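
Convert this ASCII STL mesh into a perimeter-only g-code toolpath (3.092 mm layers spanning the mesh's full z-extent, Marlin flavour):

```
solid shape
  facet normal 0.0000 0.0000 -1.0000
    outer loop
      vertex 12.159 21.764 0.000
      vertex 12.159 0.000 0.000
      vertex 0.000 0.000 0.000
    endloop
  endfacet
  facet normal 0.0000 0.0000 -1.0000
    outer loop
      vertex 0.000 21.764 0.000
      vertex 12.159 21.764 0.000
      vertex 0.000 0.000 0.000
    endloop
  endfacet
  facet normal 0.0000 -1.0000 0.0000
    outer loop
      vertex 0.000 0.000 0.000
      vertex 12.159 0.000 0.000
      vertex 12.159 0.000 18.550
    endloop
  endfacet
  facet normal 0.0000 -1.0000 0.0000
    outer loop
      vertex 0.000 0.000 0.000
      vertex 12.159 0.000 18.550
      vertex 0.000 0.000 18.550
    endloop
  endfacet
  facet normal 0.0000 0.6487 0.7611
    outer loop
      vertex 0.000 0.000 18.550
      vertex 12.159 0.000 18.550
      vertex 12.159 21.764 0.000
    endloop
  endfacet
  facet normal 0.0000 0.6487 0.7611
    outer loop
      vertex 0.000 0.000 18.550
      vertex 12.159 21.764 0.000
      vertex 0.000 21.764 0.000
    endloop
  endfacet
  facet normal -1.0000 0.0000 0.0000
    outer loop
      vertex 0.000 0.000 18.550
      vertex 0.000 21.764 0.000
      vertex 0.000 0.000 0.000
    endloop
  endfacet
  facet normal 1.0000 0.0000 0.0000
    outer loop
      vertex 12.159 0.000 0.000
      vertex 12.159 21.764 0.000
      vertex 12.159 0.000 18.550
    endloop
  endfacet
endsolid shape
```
; perimeter-only toolpath
G21 ; units = mm
G90 ; absolute positioning
G28 ; home
; layer 1
G0 Z3.092
G0 X0.000 Y0.000
G1 X12.159 Y0.000
G1 X12.159 Y18.137
G1 X0.000 Y18.137
G1 X0.000 Y0.000
; layer 2
G0 Z6.183
G0 X0.000 Y0.000
G1 X12.159 Y0.000
G1 X12.159 Y14.509
G1 X0.000 Y14.509
G1 X0.000 Y0.000
; layer 3
G0 Z9.275
G0 X0.000 Y0.000
G1 X12.159 Y0.000
G1 X12.159 Y10.882
G1 X0.000 Y10.882
G1 X0.000 Y0.000
; layer 4
G0 Z12.367
G0 X0.000 Y0.000
G1 X12.159 Y0.000
G1 X12.159 Y7.255
G1 X0.000 Y7.255
G1 X0.000 Y0.000
; layer 5
G0 Z15.458
G0 X0.000 Y0.000
G1 X12.159 Y0.000
G1 X12.159 Y3.627
G1 X0.000 Y3.627
G1 X0.000 Y0.000
M2 ; end

The solid is a wedge (ramp): 12.2 × 21.8 mm base, rising to 18.6 mm along the y=0 edge and sloping linearly to z=0 at y=21.8. Slicing at Δz = 3.092 mm — 6 equal slices spanning the solid's height, so layer i sits at z = i·h/6 — gives 5 non-empty perimeters. Each is a 4-segment closed polygon; G0 lifts to the layer z and rapids to the start vertex, then G1 traces the edges. The cross-section shrinks linearly with z (the slice at the apex is degenerate and omitted).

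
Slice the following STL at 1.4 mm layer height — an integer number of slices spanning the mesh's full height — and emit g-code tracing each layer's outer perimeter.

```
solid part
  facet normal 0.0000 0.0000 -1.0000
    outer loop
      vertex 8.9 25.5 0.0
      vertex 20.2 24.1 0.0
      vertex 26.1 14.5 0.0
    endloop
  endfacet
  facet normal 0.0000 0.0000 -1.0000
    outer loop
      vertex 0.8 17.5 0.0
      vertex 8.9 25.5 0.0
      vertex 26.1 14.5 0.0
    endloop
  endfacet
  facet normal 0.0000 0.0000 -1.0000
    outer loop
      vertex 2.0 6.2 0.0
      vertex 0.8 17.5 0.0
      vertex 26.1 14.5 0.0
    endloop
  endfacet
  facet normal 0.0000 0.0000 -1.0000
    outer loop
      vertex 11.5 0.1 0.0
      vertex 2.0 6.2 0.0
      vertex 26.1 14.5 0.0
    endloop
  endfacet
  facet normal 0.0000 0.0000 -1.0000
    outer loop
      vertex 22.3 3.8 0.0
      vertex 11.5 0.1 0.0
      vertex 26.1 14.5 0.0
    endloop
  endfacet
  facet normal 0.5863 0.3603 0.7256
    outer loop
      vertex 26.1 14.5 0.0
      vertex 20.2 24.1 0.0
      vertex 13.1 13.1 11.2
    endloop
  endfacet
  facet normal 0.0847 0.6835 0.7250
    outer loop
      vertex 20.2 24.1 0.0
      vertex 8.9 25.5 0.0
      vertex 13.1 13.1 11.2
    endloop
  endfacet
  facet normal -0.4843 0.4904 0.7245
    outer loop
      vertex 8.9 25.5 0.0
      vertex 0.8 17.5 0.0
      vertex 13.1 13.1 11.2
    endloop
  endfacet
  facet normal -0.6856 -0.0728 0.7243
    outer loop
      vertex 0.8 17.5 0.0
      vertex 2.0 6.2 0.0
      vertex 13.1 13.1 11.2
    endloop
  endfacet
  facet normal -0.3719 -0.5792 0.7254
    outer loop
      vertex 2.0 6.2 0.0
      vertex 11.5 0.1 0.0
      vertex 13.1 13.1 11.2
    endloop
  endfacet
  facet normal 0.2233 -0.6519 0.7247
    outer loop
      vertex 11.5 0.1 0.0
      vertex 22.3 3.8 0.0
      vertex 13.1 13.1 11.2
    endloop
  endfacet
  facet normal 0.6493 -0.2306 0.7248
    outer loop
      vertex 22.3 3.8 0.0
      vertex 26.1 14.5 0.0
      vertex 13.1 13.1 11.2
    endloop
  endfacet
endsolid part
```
; perimeter-only toolpath
G21 ; units = mm
G90 ; absolute positioning
G28 ; home
; layer 1
G0 Z1.4
G0 X24.5 Y14.3
G1 X19.3 Y22.7
G1 X9.4 Y23.9
G1 X2.3 Y16.9
G1 X3.4 Y7.1
G1 X11.7 Y1.7
G1 X21.1 Y5.0
G1 X24.5 Y14.3
; layer 2
G0 Z2.8
G0 X22.9 Y14.2
G1 X18.4 Y21.4
G1 X10.0 Y22.4
G1 X3.9 Y16.4
G1 X4.8 Y7.9
G1 X11.9 Y3.4
G1 X20.0 Y6.1
G1 X22.9 Y14.2
; layer 3
G0 Z4.2
G0 X21.2 Y14.0
G1 X17.5 Y20.0
G1 X10.5 Y20.9
G1 X5.4 Y15.8
G1 X6.2 Y8.8
G1 X12.1 Y5.0
G1 X18.9 Y7.3
G1 X21.2 Y14.0
; layer 4
G0 Z5.6
G0 X19.6 Y13.8
G1 X16.6 Y18.6
G1 X11.0 Y19.3
G1 X7.0 Y15.3
G1 X7.5 Y9.7
G1 X12.3 Y6.6
G1 X17.7 Y8.4
G1 X19.6 Y13.8
; layer 5
G0 Z7.0
G0 X18.0 Y13.6
G1 X15.8 Y17.2
G1 X11.5 Y17.8
G1 X8.5 Y14.8
G1 X8.9 Y10.5
G1 X12.5 Y8.2
G1 X16.6 Y9.6
G1 X18.0 Y13.6
; layer 6
G0 Z8.4
G0 X16.4 Y13.4
G1 X14.9 Y15.9
G1 X12.0 Y16.2
G1 X10.0 Y14.2
G1 X10.3 Y11.4
G1 X12.7 Y9.8
G1 X15.4 Y10.8
G1 X16.4 Y13.4
; layer 7
G0 Z9.8
G0 X14.7 Y13.3
G1 X14.0 Y14.5
G1 X12.6 Y14.7
G1 X11.6 Y13.7
G1 X11.7 Y12.2
G1 X12.9 Y11.5
G1 X14.2 Y11.9
G1 X14.7 Y13.3
M2 ; end

The solid is a regular 7-sided pyramid, base circumscribed radius ≈ 13.1 mm, apex at z ≈ 11.2 mm. Slicing at Δz = 1.4 mm — 8 equal slices spanning the solid's height, so layer i sits at z = i·h/8 — gives 7 non-empty perimeters. Each is a 7-segment closed polygon; G0 lifts to the layer z and rapids to the start vertex, then G1 traces the edges. The cross-section shrinks linearly with z (the slice at the apex is degenerate and omitted).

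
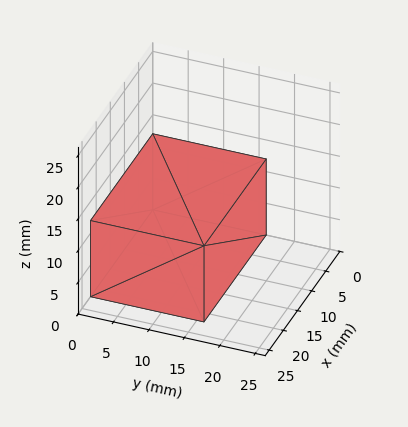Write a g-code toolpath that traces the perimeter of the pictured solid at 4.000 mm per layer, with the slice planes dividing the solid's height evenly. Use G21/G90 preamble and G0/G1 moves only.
Reading the render: the shape is a rectangular box, roughly 22 × 16 mm footprint and 12 mm tall (dimensions read to the nearest mm from the axis ticks). For the g-code, the solid's height is divided into equal slices at the stated Δz and each level perimeter traced with G1 moves after a G0 lift.

; perimeter-only toolpath
G21 ; units = mm
G90 ; absolute positioning
G28 ; home
; layer 1
G0 Z4.000
G0 X0.000 Y0.000
G1 X22.000 Y0.000
G1 X22.000 Y16.000
G1 X0.000 Y16.000
G1 X0.000 Y0.000
; layer 2
G0 Z8.000
G0 X0.000 Y0.000
G1 X22.000 Y0.000
G1 X22.000 Y16.000
G1 X0.000 Y16.000
G1 X0.000 Y0.000
; layer 3
G0 Z12.000
G0 X0.000 Y0.000
G1 X22.000 Y0.000
G1 X22.000 Y16.000
G1 X0.000 Y16.000
G1 X0.000 Y0.000
M2 ; end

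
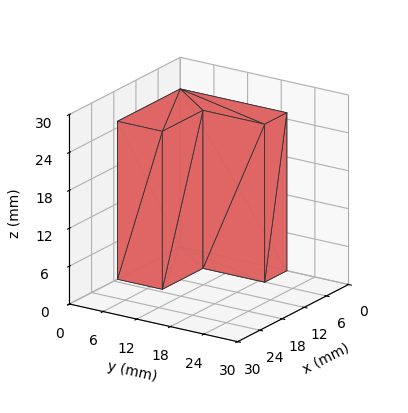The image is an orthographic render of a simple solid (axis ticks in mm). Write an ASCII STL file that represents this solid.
Reading the render: the shape is an L-shaped prism: outer 17 × 19 mm, arm thicknesses ≈ 8 mm (horizontal) and 6 mm (vertical), extruded 25 mm in z (dimensions read to the nearest mm from the axis ticks). For the STL, each face is triangulated and given an outward normal.

solid part
  facet normal 0.0000 0.0000 -1.0000
    outer loop
      vertex 17.0 8.0 0.0
      vertex 17.0 0.0 0.0
      vertex 0.0 0.0 0.0
    endloop
  endfacet
  facet normal 0.0000 0.0000 -1.0000
    outer loop
      vertex 6.0 8.0 0.0
      vertex 17.0 8.0 0.0
      vertex 0.0 0.0 0.0
    endloop
  endfacet
  facet normal 0.0000 0.0000 -1.0000
    outer loop
      vertex 6.0 19.0 0.0
      vertex 6.0 8.0 0.0
      vertex 0.0 0.0 0.0
    endloop
  endfacet
  facet normal 0.0000 0.0000 -1.0000
    outer loop
      vertex 0.0 19.0 0.0
      vertex 6.0 19.0 0.0
      vertex 0.0 0.0 0.0
    endloop
  endfacet
  facet normal 0.0000 0.0000 1.0000
    outer loop
      vertex 0.0 0.0 25.0
      vertex 17.0 0.0 25.0
      vertex 17.0 8.0 25.0
    endloop
  endfacet
  facet normal 0.0000 0.0000 1.0000
    outer loop
      vertex 0.0 0.0 25.0
      vertex 17.0 8.0 25.0
      vertex 6.0 8.0 25.0
    endloop
  endfacet
  facet normal 0.0000 0.0000 1.0000
    outer loop
      vertex 0.0 0.0 25.0
      vertex 6.0 8.0 25.0
      vertex 6.0 19.0 25.0
    endloop
  endfacet
  facet normal 0.0000 0.0000 1.0000
    outer loop
      vertex 0.0 0.0 25.0
      vertex 6.0 19.0 25.0
      vertex 0.0 19.0 25.0
    endloop
  endfacet
  facet normal 0.0000 -1.0000 0.0000
    outer loop
      vertex 0.0 0.0 0.0
      vertex 17.0 0.0 0.0
      vertex 17.0 0.0 25.0
    endloop
  endfacet
  facet normal 0.0000 -1.0000 0.0000
    outer loop
      vertex 0.0 0.0 0.0
      vertex 17.0 0.0 25.0
      vertex 0.0 0.0 25.0
    endloop
  endfacet
  facet normal 1.0000 0.0000 0.0000
    outer loop
      vertex 17.0 0.0 0.0
      vertex 17.0 8.0 0.0
      vertex 17.0 8.0 25.0
    endloop
  endfacet
  facet normal 1.0000 0.0000 0.0000
    outer loop
      vertex 17.0 0.0 0.0
      vertex 17.0 8.0 25.0
      vertex 17.0 0.0 25.0
    endloop
  endfacet
  facet normal 0.0000 1.0000 0.0000
    outer loop
      vertex 17.0 8.0 0.0
      vertex 6.0 8.0 0.0
      vertex 6.0 8.0 25.0
    endloop
  endfacet
  facet normal 0.0000 1.0000 0.0000
    outer loop
      vertex 17.0 8.0 0.0
      vertex 6.0 8.0 25.0
      vertex 17.0 8.0 25.0
    endloop
  endfacet
  facet normal 1.0000 0.0000 0.0000
    outer loop
      vertex 6.0 8.0 0.0
      vertex 6.0 19.0 0.0
      vertex 6.0 19.0 25.0
    endloop
  endfacet
  facet normal 1.0000 0.0000 0.0000
    outer loop
      vertex 6.0 8.0 0.0
      vertex 6.0 19.0 25.0
      vertex 6.0 8.0 25.0
    endloop
  endfacet
  facet normal 0.0000 1.0000 0.0000
    outer loop
      vertex 6.0 19.0 0.0
      vertex 0.0 19.0 0.0
      vertex 0.0 19.0 25.0
    endloop
  endfacet
  facet normal 0.0000 1.0000 0.0000
    outer loop
      vertex 6.0 19.0 0.0
      vertex 0.0 19.0 25.0
      vertex 6.0 19.0 25.0
    endloop
  endfacet
  facet normal -1.0000 0.0000 0.0000
    outer loop
      vertex 0.0 19.0 0.0
      vertex 0.0 0.0 0.0
      vertex 0.0 0.0 25.0
    endloop
  endfacet
  facet normal -1.0000 0.0000 0.0000
    outer loop
      vertex 0.0 19.0 0.0
      vertex 0.0 0.0 25.0
      vertex 0.0 19.0 25.0
    endloop
  endfacet
endsolid part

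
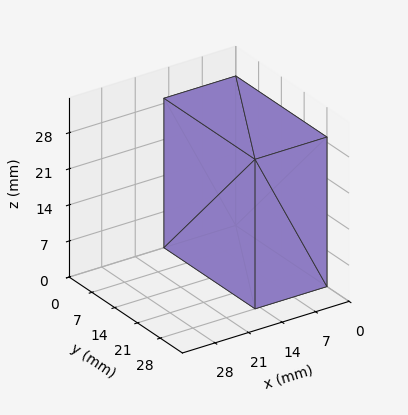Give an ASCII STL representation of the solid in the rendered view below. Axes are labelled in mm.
Reading the render: the shape is a rectangular box, roughly 15 × 28 mm footprint and 29 mm tall (dimensions read to the nearest mm from the axis ticks). For the STL, each face is triangulated and given an outward normal.

solid part
  facet normal 0.0000 0.0000 -1.0000
    outer loop
      vertex 15.000 28.000 0.000
      vertex 15.000 0.000 0.000
      vertex 0.000 0.000 0.000
    endloop
  endfacet
  facet normal 0.0000 0.0000 -1.0000
    outer loop
      vertex 0.000 28.000 0.000
      vertex 15.000 28.000 0.000
      vertex 0.000 0.000 0.000
    endloop
  endfacet
  facet normal 0.0000 0.0000 1.0000
    outer loop
      vertex 0.000 0.000 29.000
      vertex 15.000 0.000 29.000
      vertex 15.000 28.000 29.000
    endloop
  endfacet
  facet normal 0.0000 0.0000 1.0000
    outer loop
      vertex 0.000 0.000 29.000
      vertex 15.000 28.000 29.000
      vertex 0.000 28.000 29.000
    endloop
  endfacet
  facet normal 0.0000 -1.0000 0.0000
    outer loop
      vertex 0.000 0.000 0.000
      vertex 15.000 0.000 0.000
      vertex 15.000 0.000 29.000
    endloop
  endfacet
  facet normal 0.0000 -1.0000 0.0000
    outer loop
      vertex 0.000 0.000 0.000
      vertex 15.000 0.000 29.000
      vertex 0.000 0.000 29.000
    endloop
  endfacet
  facet normal 0.0000 1.0000 0.0000
    outer loop
      vertex 15.000 28.000 29.000
      vertex 15.000 28.000 0.000
      vertex 0.000 28.000 0.000
    endloop
  endfacet
  facet normal 0.0000 1.0000 0.0000
    outer loop
      vertex 0.000 28.000 29.000
      vertex 15.000 28.000 29.000
      vertex 0.000 28.000 0.000
    endloop
  endfacet
  facet normal -1.0000 0.0000 0.0000
    outer loop
      vertex 0.000 28.000 29.000
      vertex 0.000 28.000 0.000
      vertex 0.000 0.000 0.000
    endloop
  endfacet
  facet normal -1.0000 0.0000 0.0000
    outer loop
      vertex 0.000 0.000 29.000
      vertex 0.000 28.000 29.000
      vertex 0.000 0.000 0.000
    endloop
  endfacet
  facet normal 1.0000 0.0000 0.0000
    outer loop
      vertex 15.000 0.000 0.000
      vertex 15.000 28.000 0.000
      vertex 15.000 28.000 29.000
    endloop
  endfacet
  facet normal 1.0000 0.0000 0.0000
    outer loop
      vertex 15.000 0.000 0.000
      vertex 15.000 28.000 29.000
      vertex 15.000 0.000 29.000
    endloop
  endfacet
endsolid part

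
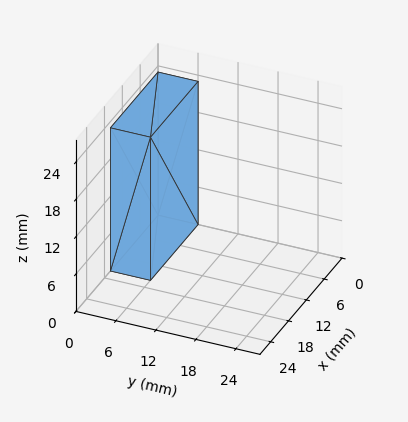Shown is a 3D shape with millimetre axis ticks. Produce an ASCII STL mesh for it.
Reading the render: the shape is a rectangular box, roughly 16 × 6 mm footprint and 23 mm tall (dimensions read to the nearest mm from the axis ticks). For the STL, each face is triangulated and given an outward normal.

solid part
  facet normal 0.0000 0.0000 -1.0000
    outer loop
      vertex 16.000 6.000 0.000
      vertex 16.000 0.000 0.000
      vertex 0.000 0.000 0.000
    endloop
  endfacet
  facet normal 0.0000 0.0000 -1.0000
    outer loop
      vertex 0.000 6.000 0.000
      vertex 16.000 6.000 0.000
      vertex 0.000 0.000 0.000
    endloop
  endfacet
  facet normal 0.0000 0.0000 1.0000
    outer loop
      vertex 0.000 0.000 23.000
      vertex 16.000 0.000 23.000
      vertex 16.000 6.000 23.000
    endloop
  endfacet
  facet normal 0.0000 0.0000 1.0000
    outer loop
      vertex 0.000 0.000 23.000
      vertex 16.000 6.000 23.000
      vertex 0.000 6.000 23.000
    endloop
  endfacet
  facet normal 0.0000 -1.0000 0.0000
    outer loop
      vertex 0.000 0.000 0.000
      vertex 16.000 0.000 0.000
      vertex 16.000 0.000 23.000
    endloop
  endfacet
  facet normal 0.0000 -1.0000 0.0000
    outer loop
      vertex 0.000 0.000 0.000
      vertex 16.000 0.000 23.000
      vertex 0.000 0.000 23.000
    endloop
  endfacet
  facet normal 0.0000 1.0000 0.0000
    outer loop
      vertex 16.000 6.000 23.000
      vertex 16.000 6.000 0.000
      vertex 0.000 6.000 0.000
    endloop
  endfacet
  facet normal 0.0000 1.0000 0.0000
    outer loop
      vertex 0.000 6.000 23.000
      vertex 16.000 6.000 23.000
      vertex 0.000 6.000 0.000
    endloop
  endfacet
  facet normal -1.0000 0.0000 0.0000
    outer loop
      vertex 0.000 6.000 23.000
      vertex 0.000 6.000 0.000
      vertex 0.000 0.000 0.000
    endloop
  endfacet
  facet normal -1.0000 0.0000 0.0000
    outer loop
      vertex 0.000 0.000 23.000
      vertex 0.000 6.000 23.000
      vertex 0.000 0.000 0.000
    endloop
  endfacet
  facet normal 1.0000 0.0000 0.0000
    outer loop
      vertex 16.000 0.000 0.000
      vertex 16.000 6.000 0.000
      vertex 16.000 6.000 23.000
    endloop
  endfacet
  facet normal 1.0000 0.0000 0.0000
    outer loop
      vertex 16.000 0.000 0.000
      vertex 16.000 6.000 23.000
      vertex 16.000 0.000 23.000
    endloop
  endfacet
endsolid part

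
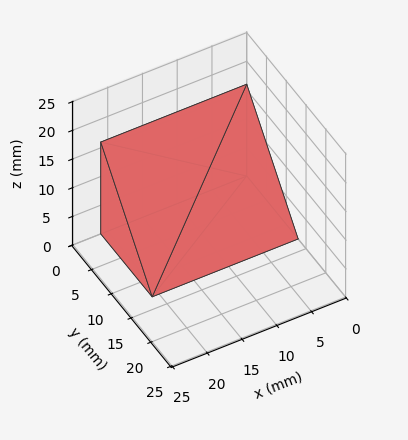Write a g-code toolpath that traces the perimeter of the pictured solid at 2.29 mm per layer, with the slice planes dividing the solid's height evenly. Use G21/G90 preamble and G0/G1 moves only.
Reading the render: the shape is a wedge (ramp): 21 × 13 mm base, rising to 16 mm along the y=0 edge and sloping linearly to z=0 at y=13 (dimensions read to the nearest mm from the axis ticks). For the g-code, the solid's height is divided into equal slices at the stated Δz and each level perimeter traced with G1 moves after a G0 lift.

; perimeter-only toolpath
G21 ; units = mm
G90 ; absolute positioning
G28 ; home
; layer 1
G0 Z2.29
G0 X0.00 Y0.00
G1 X21.00 Y0.00
G1 X21.00 Y11.14
G1 X0.00 Y11.14
G1 X0.00 Y0.00
; layer 2
G0 Z4.57
G0 X0.00 Y0.00
G1 X21.00 Y0.00
G1 X21.00 Y9.29
G1 X0.00 Y9.29
G1 X0.00 Y0.00
; layer 3
G0 Z6.86
G0 X0.00 Y0.00
G1 X21.00 Y0.00
G1 X21.00 Y7.43
G1 X0.00 Y7.43
G1 X0.00 Y0.00
; layer 4
G0 Z9.14
G0 X0.00 Y0.00
G1 X21.00 Y0.00
G1 X21.00 Y5.57
G1 X0.00 Y5.57
G1 X0.00 Y0.00
; layer 5
G0 Z11.43
G0 X0.00 Y0.00
G1 X21.00 Y0.00
G1 X21.00 Y3.71
G1 X0.00 Y3.71
G1 X0.00 Y0.00
; layer 6
G0 Z13.71
G0 X0.00 Y0.00
G1 X21.00 Y0.00
G1 X21.00 Y1.86
G1 X0.00 Y1.86
G1 X0.00 Y0.00
M2 ; end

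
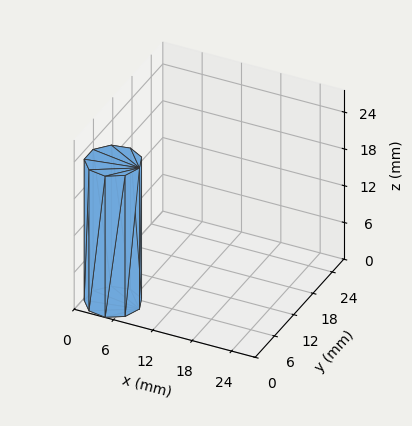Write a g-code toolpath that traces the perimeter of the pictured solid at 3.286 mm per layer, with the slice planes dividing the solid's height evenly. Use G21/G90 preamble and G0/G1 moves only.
Reading the render: the shape is a regular 9-sided prism (a cylinder approximated with 9 flat sides), circumscribed radius ≈ 4 mm, height ≈ 23 mm (dimensions read to the nearest mm from the axis ticks). For the g-code, the solid's height is divided into equal slices at the stated Δz and each level perimeter traced with G1 moves after a G0 lift.

; perimeter-only toolpath
G21 ; units = mm
G90 ; absolute positioning
G28 ; home
; layer 1
G0 Z3.286
G0 X8.000 Y4.000
G1 X7.064 Y6.571
G1 X4.695 Y7.939
G1 X2.000 Y7.464
G1 X0.241 Y5.368
G1 X0.241 Y2.632
G1 X2.000 Y0.536
G1 X4.695 Y0.061
G1 X7.064 Y1.429
G1 X8.000 Y4.000
; layer 2
G0 Z6.571
G0 X8.000 Y4.000
G1 X7.064 Y6.571
G1 X4.695 Y7.939
G1 X2.000 Y7.464
G1 X0.241 Y5.368
G1 X0.241 Y2.632
G1 X2.000 Y0.536
G1 X4.695 Y0.061
G1 X7.064 Y1.429
G1 X8.000 Y4.000
; layer 3
G0 Z9.857
G0 X8.000 Y4.000
G1 X7.064 Y6.571
G1 X4.695 Y7.939
G1 X2.000 Y7.464
G1 X0.241 Y5.368
G1 X0.241 Y2.632
G1 X2.000 Y0.536
G1 X4.695 Y0.061
G1 X7.064 Y1.429
G1 X8.000 Y4.000
; layer 4
G0 Z13.143
G0 X8.000 Y4.000
G1 X7.064 Y6.571
G1 X4.695 Y7.939
G1 X2.000 Y7.464
G1 X0.241 Y5.368
G1 X0.241 Y2.632
G1 X2.000 Y0.536
G1 X4.695 Y0.061
G1 X7.064 Y1.429
G1 X8.000 Y4.000
; layer 5
G0 Z16.429
G0 X8.000 Y4.000
G1 X7.064 Y6.571
G1 X4.695 Y7.939
G1 X2.000 Y7.464
G1 X0.241 Y5.368
G1 X0.241 Y2.632
G1 X2.000 Y0.536
G1 X4.695 Y0.061
G1 X7.064 Y1.429
G1 X8.000 Y4.000
; layer 6
G0 Z19.714
G0 X8.000 Y4.000
G1 X7.064 Y6.571
G1 X4.695 Y7.939
G1 X2.000 Y7.464
G1 X0.241 Y5.368
G1 X0.241 Y2.632
G1 X2.000 Y0.536
G1 X4.695 Y0.061
G1 X7.064 Y1.429
G1 X8.000 Y4.000
; layer 7
G0 Z23.000
G0 X8.000 Y4.000
G1 X7.064 Y6.571
G1 X4.695 Y7.939
G1 X2.000 Y7.464
G1 X0.241 Y5.368
G1 X0.241 Y2.632
G1 X2.000 Y0.536
G1 X4.695 Y0.061
G1 X7.064 Y1.429
G1 X8.000 Y4.000
M2 ; end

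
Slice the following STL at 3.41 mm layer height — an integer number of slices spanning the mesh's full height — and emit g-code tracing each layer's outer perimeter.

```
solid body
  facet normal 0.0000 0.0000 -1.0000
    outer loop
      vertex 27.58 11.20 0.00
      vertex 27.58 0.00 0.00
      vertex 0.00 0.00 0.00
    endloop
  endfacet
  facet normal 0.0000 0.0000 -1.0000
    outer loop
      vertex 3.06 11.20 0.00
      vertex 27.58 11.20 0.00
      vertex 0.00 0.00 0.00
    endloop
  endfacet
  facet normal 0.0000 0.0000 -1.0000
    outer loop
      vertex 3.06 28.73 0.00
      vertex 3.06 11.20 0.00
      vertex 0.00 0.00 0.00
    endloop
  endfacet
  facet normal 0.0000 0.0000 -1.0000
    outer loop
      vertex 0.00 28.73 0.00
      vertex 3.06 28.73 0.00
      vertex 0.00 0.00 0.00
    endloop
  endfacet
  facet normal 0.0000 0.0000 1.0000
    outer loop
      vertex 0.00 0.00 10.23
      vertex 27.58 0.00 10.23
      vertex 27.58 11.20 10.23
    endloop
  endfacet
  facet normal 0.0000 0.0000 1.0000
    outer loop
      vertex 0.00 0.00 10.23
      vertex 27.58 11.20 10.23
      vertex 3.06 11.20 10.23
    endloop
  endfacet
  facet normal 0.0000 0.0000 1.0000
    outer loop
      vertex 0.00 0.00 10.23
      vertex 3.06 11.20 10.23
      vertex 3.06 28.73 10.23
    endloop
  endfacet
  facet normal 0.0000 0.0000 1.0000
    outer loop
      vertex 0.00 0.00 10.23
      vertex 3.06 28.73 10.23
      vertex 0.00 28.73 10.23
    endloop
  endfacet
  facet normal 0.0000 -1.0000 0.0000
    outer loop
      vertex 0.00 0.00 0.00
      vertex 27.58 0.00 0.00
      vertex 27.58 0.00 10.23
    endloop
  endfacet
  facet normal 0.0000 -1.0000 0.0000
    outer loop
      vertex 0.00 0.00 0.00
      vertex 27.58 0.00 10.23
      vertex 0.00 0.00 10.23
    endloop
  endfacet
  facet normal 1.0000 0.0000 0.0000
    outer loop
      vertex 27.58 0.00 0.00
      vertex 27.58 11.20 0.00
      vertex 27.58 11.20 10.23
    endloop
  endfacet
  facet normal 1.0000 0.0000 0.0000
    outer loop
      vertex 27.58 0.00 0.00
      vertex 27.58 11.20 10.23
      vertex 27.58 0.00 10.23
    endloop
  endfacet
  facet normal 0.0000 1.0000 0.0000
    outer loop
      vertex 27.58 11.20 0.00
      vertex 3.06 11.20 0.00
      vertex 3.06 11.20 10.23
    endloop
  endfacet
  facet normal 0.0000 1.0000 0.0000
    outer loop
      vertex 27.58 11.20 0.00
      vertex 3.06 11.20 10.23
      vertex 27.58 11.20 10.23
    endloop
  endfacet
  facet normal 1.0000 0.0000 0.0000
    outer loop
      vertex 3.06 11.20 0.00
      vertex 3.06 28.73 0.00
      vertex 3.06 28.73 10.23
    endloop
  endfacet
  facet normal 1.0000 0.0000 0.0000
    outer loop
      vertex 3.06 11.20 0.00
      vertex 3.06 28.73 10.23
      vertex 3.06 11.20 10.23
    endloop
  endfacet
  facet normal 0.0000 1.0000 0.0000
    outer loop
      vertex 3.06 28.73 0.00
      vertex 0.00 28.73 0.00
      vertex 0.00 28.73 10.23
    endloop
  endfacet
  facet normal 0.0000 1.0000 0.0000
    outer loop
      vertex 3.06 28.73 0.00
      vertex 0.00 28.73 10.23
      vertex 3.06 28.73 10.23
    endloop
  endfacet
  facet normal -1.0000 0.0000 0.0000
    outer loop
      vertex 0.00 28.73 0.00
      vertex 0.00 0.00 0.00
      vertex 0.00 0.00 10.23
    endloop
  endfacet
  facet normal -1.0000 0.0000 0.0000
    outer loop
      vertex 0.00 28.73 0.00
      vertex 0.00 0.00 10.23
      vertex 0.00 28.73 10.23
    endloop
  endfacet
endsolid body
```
; perimeter-only toolpath
G21 ; units = mm
G90 ; absolute positioning
G28 ; home
; layer 1
G0 Z3.41
G0 X0.00 Y0.00
G1 X27.58 Y0.00
G1 X27.58 Y11.20
G1 X3.06 Y11.20
G1 X3.06 Y28.73
G1 X0.00 Y28.73
G1 X0.00 Y0.00
; layer 2
G0 Z6.82
G0 X0.00 Y0.00
G1 X27.58 Y0.00
G1 X27.58 Y11.20
G1 X3.06 Y11.20
G1 X3.06 Y28.73
G1 X0.00 Y28.73
G1 X0.00 Y0.00
; layer 3
G0 Z10.23
G0 X0.00 Y0.00
G1 X27.58 Y0.00
G1 X27.58 Y11.20
G1 X3.06 Y11.20
G1 X3.06 Y28.73
G1 X0.00 Y28.73
G1 X0.00 Y0.00
M2 ; end

The solid is an L-shaped prism: outer 27.6 × 28.7 mm, arm thicknesses ≈ 11.2 mm (horizontal) and 3.06 mm (vertical), extruded 10.2 mm in z. Slicing at Δz = 3.41 mm — 3 equal slices spanning the solid's height, so layer i sits at z = i·h/3 — gives 3 non-empty perimeters. Each is a 6-segment closed polygon; G0 lifts to the layer z and rapids to the start vertex, then G1 traces the edges.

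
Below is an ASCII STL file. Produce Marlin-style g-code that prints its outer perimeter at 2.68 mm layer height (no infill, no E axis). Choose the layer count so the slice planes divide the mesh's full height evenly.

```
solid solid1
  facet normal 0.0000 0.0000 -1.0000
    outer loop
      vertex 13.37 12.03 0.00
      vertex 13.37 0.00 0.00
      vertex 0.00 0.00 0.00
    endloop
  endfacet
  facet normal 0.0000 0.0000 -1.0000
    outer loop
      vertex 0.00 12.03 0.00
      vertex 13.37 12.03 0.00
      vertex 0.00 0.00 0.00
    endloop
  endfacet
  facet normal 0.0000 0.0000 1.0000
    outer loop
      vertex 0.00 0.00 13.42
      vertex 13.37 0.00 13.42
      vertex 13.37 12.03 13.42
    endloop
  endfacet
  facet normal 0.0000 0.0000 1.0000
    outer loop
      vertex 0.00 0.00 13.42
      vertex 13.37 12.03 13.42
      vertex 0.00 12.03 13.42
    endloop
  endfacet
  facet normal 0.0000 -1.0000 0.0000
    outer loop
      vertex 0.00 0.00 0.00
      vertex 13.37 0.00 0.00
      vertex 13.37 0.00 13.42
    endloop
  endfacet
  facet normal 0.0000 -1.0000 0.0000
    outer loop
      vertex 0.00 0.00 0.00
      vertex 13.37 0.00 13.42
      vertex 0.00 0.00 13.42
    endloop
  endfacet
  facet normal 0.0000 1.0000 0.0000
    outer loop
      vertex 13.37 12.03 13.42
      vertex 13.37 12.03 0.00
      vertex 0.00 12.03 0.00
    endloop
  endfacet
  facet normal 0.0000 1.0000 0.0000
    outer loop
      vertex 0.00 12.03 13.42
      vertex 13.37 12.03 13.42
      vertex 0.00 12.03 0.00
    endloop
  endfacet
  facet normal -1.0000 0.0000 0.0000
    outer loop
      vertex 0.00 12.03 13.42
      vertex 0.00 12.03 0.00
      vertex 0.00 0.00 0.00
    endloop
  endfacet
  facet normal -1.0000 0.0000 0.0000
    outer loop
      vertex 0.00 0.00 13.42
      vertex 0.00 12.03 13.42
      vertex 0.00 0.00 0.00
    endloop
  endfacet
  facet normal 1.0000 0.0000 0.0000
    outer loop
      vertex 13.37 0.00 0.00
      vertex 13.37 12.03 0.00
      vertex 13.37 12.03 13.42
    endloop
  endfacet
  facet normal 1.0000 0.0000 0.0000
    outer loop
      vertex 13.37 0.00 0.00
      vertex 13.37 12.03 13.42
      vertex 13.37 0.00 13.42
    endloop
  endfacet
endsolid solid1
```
; perimeter-only toolpath
G21 ; units = mm
G90 ; absolute positioning
G28 ; home
; layer 1
G0 Z2.68
G0 X0.00 Y0.00
G1 X13.37 Y0.00
G1 X13.37 Y12.03
G1 X0.00 Y12.03
G1 X0.00 Y0.00
; layer 2
G0 Z5.37
G0 X0.00 Y0.00
G1 X13.37 Y0.00
G1 X13.37 Y12.03
G1 X0.00 Y12.03
G1 X0.00 Y0.00
; layer 3
G0 Z8.05
G0 X0.00 Y0.00
G1 X13.37 Y0.00
G1 X13.37 Y12.03
G1 X0.00 Y12.03
G1 X0.00 Y0.00
; layer 4
G0 Z10.74
G0 X0.00 Y0.00
G1 X13.37 Y0.00
G1 X13.37 Y12.03
G1 X0.00 Y12.03
G1 X0.00 Y0.00
; layer 5
G0 Z13.42
G0 X0.00 Y0.00
G1 X13.37 Y0.00
G1 X13.37 Y12.03
G1 X0.00 Y12.03
G1 X0.00 Y0.00
M2 ; end

The solid is a rectangular box, roughly 13.4 × 12 mm footprint and 13.4 mm tall. Slicing at Δz = 2.68 mm — 5 equal slices spanning the solid's height, so layer i sits at z = i·h/5 — gives 5 non-empty perimeters. Each is a 4-segment closed polygon; G0 lifts to the layer z and rapids to the start vertex, then G1 traces the edges.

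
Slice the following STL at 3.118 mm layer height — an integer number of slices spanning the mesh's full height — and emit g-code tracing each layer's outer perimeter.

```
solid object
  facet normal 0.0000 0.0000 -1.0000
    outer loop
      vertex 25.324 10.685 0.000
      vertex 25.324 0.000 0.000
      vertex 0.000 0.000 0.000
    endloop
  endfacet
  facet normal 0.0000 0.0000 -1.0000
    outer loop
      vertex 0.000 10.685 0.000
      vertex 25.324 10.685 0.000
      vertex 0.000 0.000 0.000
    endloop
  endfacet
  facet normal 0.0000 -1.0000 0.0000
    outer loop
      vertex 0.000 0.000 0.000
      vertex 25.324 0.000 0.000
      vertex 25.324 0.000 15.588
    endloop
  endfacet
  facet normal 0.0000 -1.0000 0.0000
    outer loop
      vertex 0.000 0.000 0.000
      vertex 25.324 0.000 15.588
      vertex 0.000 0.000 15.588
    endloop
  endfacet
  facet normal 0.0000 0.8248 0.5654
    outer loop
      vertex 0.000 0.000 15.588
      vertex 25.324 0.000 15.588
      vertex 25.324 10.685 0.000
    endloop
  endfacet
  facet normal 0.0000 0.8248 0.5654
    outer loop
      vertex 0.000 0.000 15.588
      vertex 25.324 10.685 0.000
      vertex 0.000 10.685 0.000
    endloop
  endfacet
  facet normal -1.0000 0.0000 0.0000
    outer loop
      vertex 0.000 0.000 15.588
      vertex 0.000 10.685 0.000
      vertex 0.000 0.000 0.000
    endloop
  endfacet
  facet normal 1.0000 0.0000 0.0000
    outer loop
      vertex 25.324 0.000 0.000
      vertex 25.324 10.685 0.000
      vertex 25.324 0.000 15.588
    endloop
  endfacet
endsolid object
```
; perimeter-only toolpath
G21 ; units = mm
G90 ; absolute positioning
G28 ; home
; layer 1
G0 Z3.118
G0 X0.000 Y0.000
G1 X25.324 Y0.000
G1 X25.324 Y8.548
G1 X0.000 Y8.548
G1 X0.000 Y0.000
; layer 2
G0 Z6.235
G0 X0.000 Y0.000
G1 X25.324 Y0.000
G1 X25.324 Y6.411
G1 X0.000 Y6.411
G1 X0.000 Y0.000
; layer 3
G0 Z9.353
G0 X0.000 Y0.000
G1 X25.324 Y0.000
G1 X25.324 Y4.274
G1 X0.000 Y4.274
G1 X0.000 Y0.000
; layer 4
G0 Z12.470
G0 X0.000 Y0.000
G1 X25.324 Y0.000
G1 X25.324 Y2.137
G1 X0.000 Y2.137
G1 X0.000 Y0.000
M2 ; end

The solid is a wedge (ramp): 25.3 × 10.7 mm base, rising to 15.6 mm along the y=0 edge and sloping linearly to z=0 at y=10.7. Slicing at Δz = 3.118 mm — 5 equal slices spanning the solid's height, so layer i sits at z = i·h/5 — gives 4 non-empty perimeters. Each is a 4-segment closed polygon; G0 lifts to the layer z and rapids to the start vertex, then G1 traces the edges. The cross-section shrinks linearly with z (the slice at the apex is degenerate and omitted).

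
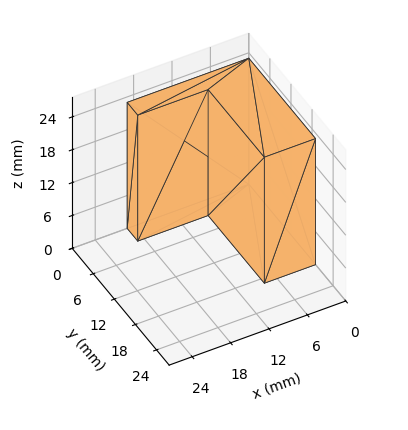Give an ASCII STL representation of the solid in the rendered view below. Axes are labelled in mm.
Reading the render: the shape is an L-shaped prism: outer 19 × 19 mm, arm thicknesses ≈ 3 mm (horizontal) and 8 mm (vertical), extruded 23 mm in z (dimensions read to the nearest mm from the axis ticks). For the STL, each face is triangulated and given an outward normal.

solid part
  facet normal 0.0000 0.0000 -1.0000
    outer loop
      vertex 19.000 3.000 0.000
      vertex 19.000 0.000 0.000
      vertex 0.000 0.000 0.000
    endloop
  endfacet
  facet normal 0.0000 0.0000 -1.0000
    outer loop
      vertex 8.000 3.000 0.000
      vertex 19.000 3.000 0.000
      vertex 0.000 0.000 0.000
    endloop
  endfacet
  facet normal 0.0000 0.0000 -1.0000
    outer loop
      vertex 8.000 19.000 0.000
      vertex 8.000 3.000 0.000
      vertex 0.000 0.000 0.000
    endloop
  endfacet
  facet normal 0.0000 0.0000 -1.0000
    outer loop
      vertex 0.000 19.000 0.000
      vertex 8.000 19.000 0.000
      vertex 0.000 0.000 0.000
    endloop
  endfacet
  facet normal 0.0000 0.0000 1.0000
    outer loop
      vertex 0.000 0.000 23.000
      vertex 19.000 0.000 23.000
      vertex 19.000 3.000 23.000
    endloop
  endfacet
  facet normal 0.0000 0.0000 1.0000
    outer loop
      vertex 0.000 0.000 23.000
      vertex 19.000 3.000 23.000
      vertex 8.000 3.000 23.000
    endloop
  endfacet
  facet normal 0.0000 0.0000 1.0000
    outer loop
      vertex 0.000 0.000 23.000
      vertex 8.000 3.000 23.000
      vertex 8.000 19.000 23.000
    endloop
  endfacet
  facet normal 0.0000 0.0000 1.0000
    outer loop
      vertex 0.000 0.000 23.000
      vertex 8.000 19.000 23.000
      vertex 0.000 19.000 23.000
    endloop
  endfacet
  facet normal 0.0000 -1.0000 0.0000
    outer loop
      vertex 0.000 0.000 0.000
      vertex 19.000 0.000 0.000
      vertex 19.000 0.000 23.000
    endloop
  endfacet
  facet normal 0.0000 -1.0000 0.0000
    outer loop
      vertex 0.000 0.000 0.000
      vertex 19.000 0.000 23.000
      vertex 0.000 0.000 23.000
    endloop
  endfacet
  facet normal 1.0000 0.0000 0.0000
    outer loop
      vertex 19.000 0.000 0.000
      vertex 19.000 3.000 0.000
      vertex 19.000 3.000 23.000
    endloop
  endfacet
  facet normal 1.0000 0.0000 0.0000
    outer loop
      vertex 19.000 0.000 0.000
      vertex 19.000 3.000 23.000
      vertex 19.000 0.000 23.000
    endloop
  endfacet
  facet normal 0.0000 1.0000 0.0000
    outer loop
      vertex 19.000 3.000 0.000
      vertex 8.000 3.000 0.000
      vertex 8.000 3.000 23.000
    endloop
  endfacet
  facet normal 0.0000 1.0000 0.0000
    outer loop
      vertex 19.000 3.000 0.000
      vertex 8.000 3.000 23.000
      vertex 19.000 3.000 23.000
    endloop
  endfacet
  facet normal 1.0000 0.0000 0.0000
    outer loop
      vertex 8.000 3.000 0.000
      vertex 8.000 19.000 0.000
      vertex 8.000 19.000 23.000
    endloop
  endfacet
  facet normal 1.0000 0.0000 0.0000
    outer loop
      vertex 8.000 3.000 0.000
      vertex 8.000 19.000 23.000
      vertex 8.000 3.000 23.000
    endloop
  endfacet
  facet normal 0.0000 1.0000 0.0000
    outer loop
      vertex 8.000 19.000 0.000
      vertex 0.000 19.000 0.000
      vertex 0.000 19.000 23.000
    endloop
  endfacet
  facet normal 0.0000 1.0000 0.0000
    outer loop
      vertex 8.000 19.000 0.000
      vertex 0.000 19.000 23.000
      vertex 8.000 19.000 23.000
    endloop
  endfacet
  facet normal -1.0000 0.0000 0.0000
    outer loop
      vertex 0.000 19.000 0.000
      vertex 0.000 0.000 0.000
      vertex 0.000 0.000 23.000
    endloop
  endfacet
  facet normal -1.0000 0.0000 0.0000
    outer loop
      vertex 0.000 19.000 0.000
      vertex 0.000 0.000 23.000
      vertex 0.000 19.000 23.000
    endloop
  endfacet
endsolid part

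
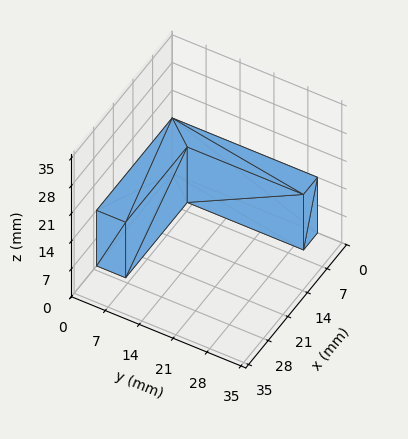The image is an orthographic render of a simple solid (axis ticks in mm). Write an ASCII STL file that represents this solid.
Reading the render: the shape is an L-shaped prism: outer 27 × 30 mm, arm thicknesses ≈ 6 mm (horizontal) and 5 mm (vertical), extruded 14 mm in z (dimensions read to the nearest mm from the axis ticks). For the STL, each face is triangulated and given an outward normal.

solid part
  facet normal 0.0000 0.0000 -1.0000
    outer loop
      vertex 27.0 6.0 0.0
      vertex 27.0 0.0 0.0
      vertex 0.0 0.0 0.0
    endloop
  endfacet
  facet normal 0.0000 0.0000 -1.0000
    outer loop
      vertex 5.0 6.0 0.0
      vertex 27.0 6.0 0.0
      vertex 0.0 0.0 0.0
    endloop
  endfacet
  facet normal 0.0000 0.0000 -1.0000
    outer loop
      vertex 5.0 30.0 0.0
      vertex 5.0 6.0 0.0
      vertex 0.0 0.0 0.0
    endloop
  endfacet
  facet normal 0.0000 0.0000 -1.0000
    outer loop
      vertex 0.0 30.0 0.0
      vertex 5.0 30.0 0.0
      vertex 0.0 0.0 0.0
    endloop
  endfacet
  facet normal 0.0000 0.0000 1.0000
    outer loop
      vertex 0.0 0.0 14.0
      vertex 27.0 0.0 14.0
      vertex 27.0 6.0 14.0
    endloop
  endfacet
  facet normal 0.0000 0.0000 1.0000
    outer loop
      vertex 0.0 0.0 14.0
      vertex 27.0 6.0 14.0
      vertex 5.0 6.0 14.0
    endloop
  endfacet
  facet normal 0.0000 0.0000 1.0000
    outer loop
      vertex 0.0 0.0 14.0
      vertex 5.0 6.0 14.0
      vertex 5.0 30.0 14.0
    endloop
  endfacet
  facet normal 0.0000 0.0000 1.0000
    outer loop
      vertex 0.0 0.0 14.0
      vertex 5.0 30.0 14.0
      vertex 0.0 30.0 14.0
    endloop
  endfacet
  facet normal 0.0000 -1.0000 0.0000
    outer loop
      vertex 0.0 0.0 0.0
      vertex 27.0 0.0 0.0
      vertex 27.0 0.0 14.0
    endloop
  endfacet
  facet normal 0.0000 -1.0000 0.0000
    outer loop
      vertex 0.0 0.0 0.0
      vertex 27.0 0.0 14.0
      vertex 0.0 0.0 14.0
    endloop
  endfacet
  facet normal 1.0000 0.0000 0.0000
    outer loop
      vertex 27.0 0.0 0.0
      vertex 27.0 6.0 0.0
      vertex 27.0 6.0 14.0
    endloop
  endfacet
  facet normal 1.0000 0.0000 0.0000
    outer loop
      vertex 27.0 0.0 0.0
      vertex 27.0 6.0 14.0
      vertex 27.0 0.0 14.0
    endloop
  endfacet
  facet normal 0.0000 1.0000 0.0000
    outer loop
      vertex 27.0 6.0 0.0
      vertex 5.0 6.0 0.0
      vertex 5.0 6.0 14.0
    endloop
  endfacet
  facet normal 0.0000 1.0000 0.0000
    outer loop
      vertex 27.0 6.0 0.0
      vertex 5.0 6.0 14.0
      vertex 27.0 6.0 14.0
    endloop
  endfacet
  facet normal 1.0000 0.0000 0.0000
    outer loop
      vertex 5.0 6.0 0.0
      vertex 5.0 30.0 0.0
      vertex 5.0 30.0 14.0
    endloop
  endfacet
  facet normal 1.0000 0.0000 0.0000
    outer loop
      vertex 5.0 6.0 0.0
      vertex 5.0 30.0 14.0
      vertex 5.0 6.0 14.0
    endloop
  endfacet
  facet normal 0.0000 1.0000 0.0000
    outer loop
      vertex 5.0 30.0 0.0
      vertex 0.0 30.0 0.0
      vertex 0.0 30.0 14.0
    endloop
  endfacet
  facet normal 0.0000 1.0000 0.0000
    outer loop
      vertex 5.0 30.0 0.0
      vertex 0.0 30.0 14.0
      vertex 5.0 30.0 14.0
    endloop
  endfacet
  facet normal -1.0000 0.0000 0.0000
    outer loop
      vertex 0.0 30.0 0.0
      vertex 0.0 0.0 0.0
      vertex 0.0 0.0 14.0
    endloop
  endfacet
  facet normal -1.0000 0.0000 0.0000
    outer loop
      vertex 0.0 30.0 0.0
      vertex 0.0 0.0 14.0
      vertex 0.0 30.0 14.0
    endloop
  endfacet
endsolid part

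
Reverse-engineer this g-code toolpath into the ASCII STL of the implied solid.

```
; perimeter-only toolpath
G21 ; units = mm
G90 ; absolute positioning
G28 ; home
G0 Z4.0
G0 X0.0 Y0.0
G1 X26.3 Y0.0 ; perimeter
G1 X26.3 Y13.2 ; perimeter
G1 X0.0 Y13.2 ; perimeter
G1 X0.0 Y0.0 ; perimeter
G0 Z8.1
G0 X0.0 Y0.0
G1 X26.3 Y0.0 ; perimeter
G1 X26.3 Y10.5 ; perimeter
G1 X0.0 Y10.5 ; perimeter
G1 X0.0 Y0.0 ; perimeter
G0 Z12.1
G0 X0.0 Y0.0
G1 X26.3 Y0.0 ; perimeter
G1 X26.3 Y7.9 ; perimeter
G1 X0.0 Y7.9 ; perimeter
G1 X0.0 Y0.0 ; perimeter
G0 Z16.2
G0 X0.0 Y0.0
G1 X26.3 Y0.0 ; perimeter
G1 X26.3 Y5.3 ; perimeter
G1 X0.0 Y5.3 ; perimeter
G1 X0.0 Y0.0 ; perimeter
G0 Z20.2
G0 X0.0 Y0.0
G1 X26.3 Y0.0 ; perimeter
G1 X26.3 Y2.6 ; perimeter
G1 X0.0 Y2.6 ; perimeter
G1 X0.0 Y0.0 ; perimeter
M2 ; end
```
solid part
  facet normal 0.0000 0.0000 -1.0000
    outer loop
      vertex 26.3 15.8 0.0
      vertex 26.3 0.0 0.0
      vertex 0.0 0.0 0.0
    endloop
  endfacet
  facet normal 0.0000 0.0000 -1.0000
    outer loop
      vertex 0.0 15.8 0.0
      vertex 26.3 15.8 0.0
      vertex 0.0 0.0 0.0
    endloop
  endfacet
  facet normal 0.0000 -1.0000 0.0000
    outer loop
      vertex 0.0 0.0 0.0
      vertex 26.3 0.0 0.0
      vertex 26.3 0.0 24.3
    endloop
  endfacet
  facet normal 0.0000 -1.0000 0.0000
    outer loop
      vertex 0.0 0.0 0.0
      vertex 26.3 0.0 24.3
      vertex 0.0 0.0 24.3
    endloop
  endfacet
  facet normal 0.0000 0.8384 0.5451
    outer loop
      vertex 0.0 0.0 24.3
      vertex 26.3 0.0 24.3
      vertex 26.3 15.8 0.0
    endloop
  endfacet
  facet normal 0.0000 0.8384 0.5451
    outer loop
      vertex 0.0 0.0 24.3
      vertex 26.3 15.8 0.0
      vertex 0.0 15.8 0.0
    endloop
  endfacet
  facet normal -1.0000 0.0000 0.0000
    outer loop
      vertex 0.0 0.0 24.3
      vertex 0.0 15.8 0.0
      vertex 0.0 0.0 0.0
    endloop
  endfacet
  facet normal 1.0000 0.0000 0.0000
    outer loop
      vertex 26.3 0.0 0.0
      vertex 26.3 15.8 0.0
      vertex 26.3 0.0 24.3
    endloop
  endfacet
endsolid part

The G0 Z moves step by Δz≈4.0 mm. The G1 loops shrink linearly with z, so the solid tapers from its base footprint up to z≈24.3. Closing with a flat bottom cap and the tapered top and triangulating gives 8 facets — a wedge (ramp): 26.3 × 15.8 mm base, rising to 24.3 mm along the y=0 edge and sloping linearly to z=0 at y=15.8.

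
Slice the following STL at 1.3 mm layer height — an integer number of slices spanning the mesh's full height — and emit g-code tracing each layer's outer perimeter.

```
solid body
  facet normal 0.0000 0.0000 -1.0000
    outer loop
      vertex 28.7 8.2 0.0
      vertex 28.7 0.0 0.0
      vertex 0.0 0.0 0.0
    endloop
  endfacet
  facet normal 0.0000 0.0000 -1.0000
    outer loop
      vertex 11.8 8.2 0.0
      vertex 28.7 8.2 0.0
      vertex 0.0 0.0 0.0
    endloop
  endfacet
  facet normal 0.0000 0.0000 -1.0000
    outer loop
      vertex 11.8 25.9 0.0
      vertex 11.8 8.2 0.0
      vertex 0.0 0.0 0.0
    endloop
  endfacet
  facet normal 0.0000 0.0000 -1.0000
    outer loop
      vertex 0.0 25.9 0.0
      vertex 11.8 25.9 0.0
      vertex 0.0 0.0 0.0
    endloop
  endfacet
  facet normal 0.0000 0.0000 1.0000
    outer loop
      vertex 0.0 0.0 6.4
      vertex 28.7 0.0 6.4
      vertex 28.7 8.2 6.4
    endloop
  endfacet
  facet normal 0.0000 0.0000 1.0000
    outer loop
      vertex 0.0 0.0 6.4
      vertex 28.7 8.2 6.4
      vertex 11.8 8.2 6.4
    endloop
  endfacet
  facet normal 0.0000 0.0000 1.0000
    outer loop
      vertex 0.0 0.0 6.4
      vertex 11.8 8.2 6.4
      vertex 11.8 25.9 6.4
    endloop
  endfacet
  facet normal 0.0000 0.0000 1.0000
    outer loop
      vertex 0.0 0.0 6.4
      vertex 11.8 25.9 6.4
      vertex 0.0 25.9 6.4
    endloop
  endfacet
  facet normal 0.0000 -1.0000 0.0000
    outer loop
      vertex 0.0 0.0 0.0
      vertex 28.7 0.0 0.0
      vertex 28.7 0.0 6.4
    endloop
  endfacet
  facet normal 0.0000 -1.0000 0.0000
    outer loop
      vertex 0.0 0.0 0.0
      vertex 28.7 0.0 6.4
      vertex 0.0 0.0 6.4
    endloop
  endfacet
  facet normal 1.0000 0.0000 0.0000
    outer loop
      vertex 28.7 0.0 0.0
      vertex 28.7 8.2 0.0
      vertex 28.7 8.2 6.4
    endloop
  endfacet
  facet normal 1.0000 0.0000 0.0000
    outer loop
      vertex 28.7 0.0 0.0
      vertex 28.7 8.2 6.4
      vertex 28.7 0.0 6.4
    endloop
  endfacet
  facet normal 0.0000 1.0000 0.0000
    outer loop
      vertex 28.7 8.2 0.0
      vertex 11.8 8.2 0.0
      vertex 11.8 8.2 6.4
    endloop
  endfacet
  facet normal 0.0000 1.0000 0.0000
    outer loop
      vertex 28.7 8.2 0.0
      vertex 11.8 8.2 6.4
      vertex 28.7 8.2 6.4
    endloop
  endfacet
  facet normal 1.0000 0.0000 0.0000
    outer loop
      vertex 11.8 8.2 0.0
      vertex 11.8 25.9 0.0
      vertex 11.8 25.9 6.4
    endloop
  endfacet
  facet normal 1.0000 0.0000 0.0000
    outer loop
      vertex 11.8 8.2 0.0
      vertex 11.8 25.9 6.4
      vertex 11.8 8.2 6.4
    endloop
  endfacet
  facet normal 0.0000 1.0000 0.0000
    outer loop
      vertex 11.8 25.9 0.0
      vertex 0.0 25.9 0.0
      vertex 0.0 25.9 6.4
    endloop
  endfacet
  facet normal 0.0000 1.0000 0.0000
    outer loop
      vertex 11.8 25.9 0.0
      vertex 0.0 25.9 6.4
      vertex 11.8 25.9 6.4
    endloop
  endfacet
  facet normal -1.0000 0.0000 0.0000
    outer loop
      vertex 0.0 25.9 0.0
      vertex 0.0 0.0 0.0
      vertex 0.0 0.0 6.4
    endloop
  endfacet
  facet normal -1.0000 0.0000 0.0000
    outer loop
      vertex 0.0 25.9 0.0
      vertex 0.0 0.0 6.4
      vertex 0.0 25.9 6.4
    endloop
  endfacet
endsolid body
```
; perimeter-only toolpath
G21 ; units = mm
G90 ; absolute positioning
G28 ; home
; layer 1
G0 Z1.3
G0 X0.0 Y0.0
G1 X28.7 Y0.0
G1 X28.7 Y8.2
G1 X11.8 Y8.2
G1 X11.8 Y25.9
G1 X0.0 Y25.9
G1 X0.0 Y0.0
; layer 2
G0 Z2.6
G0 X0.0 Y0.0
G1 X28.7 Y0.0
G1 X28.7 Y8.2
G1 X11.8 Y8.2
G1 X11.8 Y25.9
G1 X0.0 Y25.9
G1 X0.0 Y0.0
; layer 3
G0 Z3.8
G0 X0.0 Y0.0
G1 X28.7 Y0.0
G1 X28.7 Y8.2
G1 X11.8 Y8.2
G1 X11.8 Y25.9
G1 X0.0 Y25.9
G1 X0.0 Y0.0
; layer 4
G0 Z5.1
G0 X0.0 Y0.0
G1 X28.7 Y0.0
G1 X28.7 Y8.2
G1 X11.8 Y8.2
G1 X11.8 Y25.9
G1 X0.0 Y25.9
G1 X0.0 Y0.0
; layer 5
G0 Z6.4
G0 X0.0 Y0.0
G1 X28.7 Y0.0
G1 X28.7 Y8.2
G1 X11.8 Y8.2
G1 X11.8 Y25.9
G1 X0.0 Y25.9
G1 X0.0 Y0.0
M2 ; end

The solid is an L-shaped prism: outer 28.7 × 25.9 mm, arm thicknesses ≈ 8.2 mm (horizontal) and 11.8 mm (vertical), extruded 6.4 mm in z. Slicing at Δz = 1.3 mm — 5 equal slices spanning the solid's height, so layer i sits at z = i·h/5 — gives 5 non-empty perimeters. Each is a 6-segment closed polygon; G0 lifts to the layer z and rapids to the start vertex, then G1 traces the edges.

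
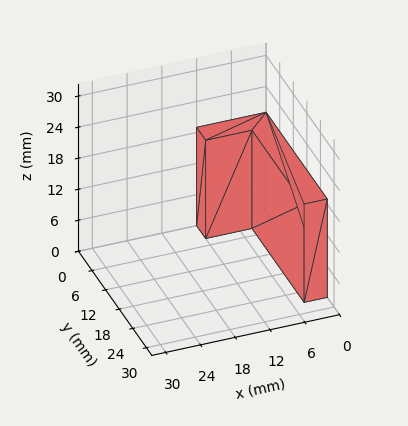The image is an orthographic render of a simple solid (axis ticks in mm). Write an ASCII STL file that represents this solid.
Reading the render: the shape is an L-shaped prism: outer 12 × 27 mm, arm thicknesses ≈ 4 mm (horizontal) and 4 mm (vertical), extruded 19 mm in z (dimensions read to the nearest mm from the axis ticks). For the STL, each face is triangulated and given an outward normal.

solid part
  facet normal 0.0000 0.0000 -1.0000
    outer loop
      vertex 12.0 4.0 0.0
      vertex 12.0 0.0 0.0
      vertex 0.0 0.0 0.0
    endloop
  endfacet
  facet normal 0.0000 0.0000 -1.0000
    outer loop
      vertex 4.0 4.0 0.0
      vertex 12.0 4.0 0.0
      vertex 0.0 0.0 0.0
    endloop
  endfacet
  facet normal 0.0000 0.0000 -1.0000
    outer loop
      vertex 4.0 27.0 0.0
      vertex 4.0 4.0 0.0
      vertex 0.0 0.0 0.0
    endloop
  endfacet
  facet normal 0.0000 0.0000 -1.0000
    outer loop
      vertex 0.0 27.0 0.0
      vertex 4.0 27.0 0.0
      vertex 0.0 0.0 0.0
    endloop
  endfacet
  facet normal 0.0000 0.0000 1.0000
    outer loop
      vertex 0.0 0.0 19.0
      vertex 12.0 0.0 19.0
      vertex 12.0 4.0 19.0
    endloop
  endfacet
  facet normal 0.0000 0.0000 1.0000
    outer loop
      vertex 0.0 0.0 19.0
      vertex 12.0 4.0 19.0
      vertex 4.0 4.0 19.0
    endloop
  endfacet
  facet normal 0.0000 0.0000 1.0000
    outer loop
      vertex 0.0 0.0 19.0
      vertex 4.0 4.0 19.0
      vertex 4.0 27.0 19.0
    endloop
  endfacet
  facet normal 0.0000 0.0000 1.0000
    outer loop
      vertex 0.0 0.0 19.0
      vertex 4.0 27.0 19.0
      vertex 0.0 27.0 19.0
    endloop
  endfacet
  facet normal 0.0000 -1.0000 0.0000
    outer loop
      vertex 0.0 0.0 0.0
      vertex 12.0 0.0 0.0
      vertex 12.0 0.0 19.0
    endloop
  endfacet
  facet normal 0.0000 -1.0000 0.0000
    outer loop
      vertex 0.0 0.0 0.0
      vertex 12.0 0.0 19.0
      vertex 0.0 0.0 19.0
    endloop
  endfacet
  facet normal 1.0000 0.0000 0.0000
    outer loop
      vertex 12.0 0.0 0.0
      vertex 12.0 4.0 0.0
      vertex 12.0 4.0 19.0
    endloop
  endfacet
  facet normal 1.0000 0.0000 0.0000
    outer loop
      vertex 12.0 0.0 0.0
      vertex 12.0 4.0 19.0
      vertex 12.0 0.0 19.0
    endloop
  endfacet
  facet normal 0.0000 1.0000 0.0000
    outer loop
      vertex 12.0 4.0 0.0
      vertex 4.0 4.0 0.0
      vertex 4.0 4.0 19.0
    endloop
  endfacet
  facet normal 0.0000 1.0000 0.0000
    outer loop
      vertex 12.0 4.0 0.0
      vertex 4.0 4.0 19.0
      vertex 12.0 4.0 19.0
    endloop
  endfacet
  facet normal 1.0000 0.0000 0.0000
    outer loop
      vertex 4.0 4.0 0.0
      vertex 4.0 27.0 0.0
      vertex 4.0 27.0 19.0
    endloop
  endfacet
  facet normal 1.0000 0.0000 0.0000
    outer loop
      vertex 4.0 4.0 0.0
      vertex 4.0 27.0 19.0
      vertex 4.0 4.0 19.0
    endloop
  endfacet
  facet normal 0.0000 1.0000 0.0000
    outer loop
      vertex 4.0 27.0 0.0
      vertex 0.0 27.0 0.0
      vertex 0.0 27.0 19.0
    endloop
  endfacet
  facet normal 0.0000 1.0000 0.0000
    outer loop
      vertex 4.0 27.0 0.0
      vertex 0.0 27.0 19.0
      vertex 4.0 27.0 19.0
    endloop
  endfacet
  facet normal -1.0000 0.0000 0.0000
    outer loop
      vertex 0.0 27.0 0.0
      vertex 0.0 0.0 0.0
      vertex 0.0 0.0 19.0
    endloop
  endfacet
  facet normal -1.0000 0.0000 0.0000
    outer loop
      vertex 0.0 27.0 0.0
      vertex 0.0 0.0 19.0
      vertex 0.0 27.0 19.0
    endloop
  endfacet
endsolid part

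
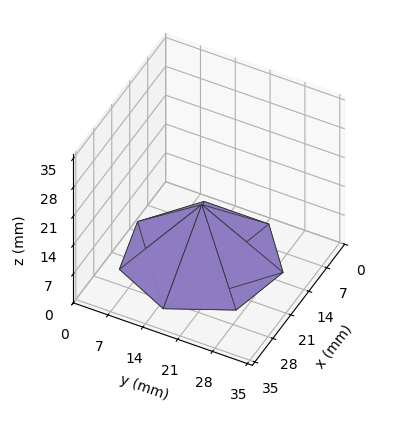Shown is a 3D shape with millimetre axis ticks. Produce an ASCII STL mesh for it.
Reading the render: the shape is a regular 7-sided pyramid, base circumscribed radius ≈ 15 mm, apex at z ≈ 13 mm (dimensions read to the nearest mm from the axis ticks). For the STL, each face is triangulated and given an outward normal.

solid part
  facet normal 0.0000 0.0000 -1.0000
    outer loop
      vertex 11.66 29.62 0.00
      vertex 24.35 26.73 0.00
      vertex 30.00 15.00 0.00
    endloop
  endfacet
  facet normal 0.0000 0.0000 -1.0000
    outer loop
      vertex 1.49 21.51 0.00
      vertex 11.66 29.62 0.00
      vertex 30.00 15.00 0.00
    endloop
  endfacet
  facet normal 0.0000 0.0000 -1.0000
    outer loop
      vertex 1.49 8.49 0.00
      vertex 1.49 21.51 0.00
      vertex 30.00 15.00 0.00
    endloop
  endfacet
  facet normal 0.0000 0.0000 -1.0000
    outer loop
      vertex 11.66 0.38 0.00
      vertex 1.49 8.49 0.00
      vertex 30.00 15.00 0.00
    endloop
  endfacet
  facet normal 0.0000 0.0000 -1.0000
    outer loop
      vertex 24.35 3.27 0.00
      vertex 11.66 0.38 0.00
      vertex 30.00 15.00 0.00
    endloop
  endfacet
  facet normal 0.6246 0.3008 0.7207
    outer loop
      vertex 30.00 15.00 0.00
      vertex 24.35 26.73 0.00
      vertex 15.00 15.00 13.00
    endloop
  endfacet
  facet normal 0.1539 0.6760 0.7207
    outer loop
      vertex 24.35 26.73 0.00
      vertex 11.66 29.62 0.00
      vertex 15.00 15.00 13.00
    endloop
  endfacet
  facet normal -0.4323 0.5420 0.7207
    outer loop
      vertex 11.66 29.62 0.00
      vertex 1.49 21.51 0.00
      vertex 15.00 15.00 13.00
    endloop
  endfacet
  facet normal -0.6934 0.0000 0.7206
    outer loop
      vertex 1.49 21.51 0.00
      vertex 1.49 8.49 0.00
      vertex 15.00 15.00 13.00
    endloop
  endfacet
  facet normal -0.4323 -0.5420 0.7207
    outer loop
      vertex 1.49 8.49 0.00
      vertex 11.66 0.38 0.00
      vertex 15.00 15.00 13.00
    endloop
  endfacet
  facet normal 0.1539 -0.6760 0.7207
    outer loop
      vertex 11.66 0.38 0.00
      vertex 24.35 3.27 0.00
      vertex 15.00 15.00 13.00
    endloop
  endfacet
  facet normal 0.6246 -0.3008 0.7207
    outer loop
      vertex 24.35 3.27 0.00
      vertex 30.00 15.00 0.00
      vertex 15.00 15.00 13.00
    endloop
  endfacet
endsolid part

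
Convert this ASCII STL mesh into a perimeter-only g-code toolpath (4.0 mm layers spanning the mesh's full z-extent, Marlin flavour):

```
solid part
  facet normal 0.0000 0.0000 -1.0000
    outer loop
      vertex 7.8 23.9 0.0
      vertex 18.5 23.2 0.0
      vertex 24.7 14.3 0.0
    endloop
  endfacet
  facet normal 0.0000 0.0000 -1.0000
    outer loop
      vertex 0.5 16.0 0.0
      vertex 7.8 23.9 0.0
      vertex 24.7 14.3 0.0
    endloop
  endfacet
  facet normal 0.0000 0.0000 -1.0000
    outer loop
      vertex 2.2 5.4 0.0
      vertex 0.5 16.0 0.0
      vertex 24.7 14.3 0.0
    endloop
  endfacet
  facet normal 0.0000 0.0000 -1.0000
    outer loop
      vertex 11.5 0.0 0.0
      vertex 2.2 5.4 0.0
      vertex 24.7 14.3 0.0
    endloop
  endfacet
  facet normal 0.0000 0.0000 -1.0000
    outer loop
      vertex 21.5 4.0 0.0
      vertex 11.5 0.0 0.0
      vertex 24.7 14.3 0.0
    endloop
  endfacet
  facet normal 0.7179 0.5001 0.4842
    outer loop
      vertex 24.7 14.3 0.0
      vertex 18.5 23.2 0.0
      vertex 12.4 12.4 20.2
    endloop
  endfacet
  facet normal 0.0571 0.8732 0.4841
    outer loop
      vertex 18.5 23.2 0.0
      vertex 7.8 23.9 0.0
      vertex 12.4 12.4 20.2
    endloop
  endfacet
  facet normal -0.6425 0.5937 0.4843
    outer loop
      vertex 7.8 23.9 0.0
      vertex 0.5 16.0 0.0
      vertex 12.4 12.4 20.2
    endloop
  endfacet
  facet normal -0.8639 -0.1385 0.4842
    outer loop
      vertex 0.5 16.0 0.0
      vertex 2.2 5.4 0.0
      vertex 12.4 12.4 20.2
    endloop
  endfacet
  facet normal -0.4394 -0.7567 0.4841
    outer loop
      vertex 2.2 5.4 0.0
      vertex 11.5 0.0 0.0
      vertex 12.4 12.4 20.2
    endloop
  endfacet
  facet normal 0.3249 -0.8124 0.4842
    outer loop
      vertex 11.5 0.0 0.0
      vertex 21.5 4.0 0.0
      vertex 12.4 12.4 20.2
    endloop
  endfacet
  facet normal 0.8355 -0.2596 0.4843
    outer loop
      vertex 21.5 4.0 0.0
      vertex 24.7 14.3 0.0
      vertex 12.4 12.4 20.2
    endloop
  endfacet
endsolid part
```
; perimeter-only toolpath
G21 ; units = mm
G90 ; absolute positioning
G28 ; home
; layer 1
G0 Z4.0
G0 X22.2 Y13.9
G1 X17.3 Y21.0
G1 X8.7 Y21.6
G1 X2.9 Y15.3
G1 X4.2 Y6.8
G1 X11.7 Y2.5
G1 X19.7 Y5.7
G1 X22.2 Y13.9
; layer 2
G0 Z8.1
G0 X19.8 Y13.5
G1 X16.1 Y18.9
G1 X9.6 Y19.3
G1 X5.3 Y14.6
G1 X6.3 Y8.2
G1 X11.9 Y5.0
G1 X17.9 Y7.4
G1 X19.8 Y13.5
; layer 3
G0 Z12.1
G0 X17.3 Y13.2
G1 X14.8 Y16.7
G1 X10.6 Y17.0
G1 X7.6 Y13.8
G1 X8.3 Y9.6
G1 X12.0 Y7.4
G1 X16.0 Y9.0
G1 X17.3 Y13.2
; layer 4
G0 Z16.2
G0 X14.9 Y12.8
G1 X13.6 Y14.6
G1 X11.5 Y14.7
G1 X10.0 Y13.1
G1 X10.4 Y11.0
G1 X12.2 Y9.9
G1 X14.2 Y10.7
G1 X14.9 Y12.8
M2 ; end

The solid is a regular 7-sided pyramid, base circumscribed radius ≈ 12.4 mm, apex at z ≈ 20.2 mm. Slicing at Δz = 4.0 mm — 5 equal slices spanning the solid's height, so layer i sits at z = i·h/5 — gives 4 non-empty perimeters. Each is a 7-segment closed polygon; G0 lifts to the layer z and rapids to the start vertex, then G1 traces the edges. The cross-section shrinks linearly with z (the slice at the apex is degenerate and omitted).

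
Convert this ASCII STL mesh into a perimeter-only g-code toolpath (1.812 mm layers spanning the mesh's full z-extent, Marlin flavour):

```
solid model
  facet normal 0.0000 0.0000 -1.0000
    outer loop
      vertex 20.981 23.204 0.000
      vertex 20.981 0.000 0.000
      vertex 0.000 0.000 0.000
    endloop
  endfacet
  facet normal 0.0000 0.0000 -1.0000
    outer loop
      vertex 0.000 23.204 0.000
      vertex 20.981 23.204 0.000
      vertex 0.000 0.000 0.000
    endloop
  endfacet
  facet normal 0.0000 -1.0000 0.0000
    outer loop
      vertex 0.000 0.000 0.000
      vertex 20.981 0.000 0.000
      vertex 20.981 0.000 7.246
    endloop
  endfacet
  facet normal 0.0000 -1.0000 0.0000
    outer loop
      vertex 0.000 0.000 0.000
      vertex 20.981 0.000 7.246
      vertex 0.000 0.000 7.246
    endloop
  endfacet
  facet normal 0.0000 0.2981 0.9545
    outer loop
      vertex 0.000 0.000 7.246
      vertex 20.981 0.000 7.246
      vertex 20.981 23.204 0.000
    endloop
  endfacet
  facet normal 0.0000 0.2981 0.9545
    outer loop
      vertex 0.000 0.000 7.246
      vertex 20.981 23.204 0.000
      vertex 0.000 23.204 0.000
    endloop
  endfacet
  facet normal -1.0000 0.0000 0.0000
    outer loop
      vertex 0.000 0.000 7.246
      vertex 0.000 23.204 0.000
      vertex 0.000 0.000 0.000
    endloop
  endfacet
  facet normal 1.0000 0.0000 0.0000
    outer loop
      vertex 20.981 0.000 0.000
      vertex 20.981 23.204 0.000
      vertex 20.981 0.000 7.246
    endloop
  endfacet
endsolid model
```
; perimeter-only toolpath
G21 ; units = mm
G90 ; absolute positioning
G28 ; home
; layer 1
G0 Z1.812
G0 X0.000 Y0.000
G1 X20.981 Y0.000
G1 X20.981 Y17.403
G1 X0.000 Y17.403
G1 X0.000 Y0.000
; layer 2
G0 Z3.623
G0 X0.000 Y0.000
G1 X20.981 Y0.000
G1 X20.981 Y11.602
G1 X0.000 Y11.602
G1 X0.000 Y0.000
; layer 3
G0 Z5.434
G0 X0.000 Y0.000
G1 X20.981 Y0.000
G1 X20.981 Y5.801
G1 X0.000 Y5.801
G1 X0.000 Y0.000
M2 ; end

The solid is a wedge (ramp): 21 × 23.2 mm base, rising to 7.25 mm along the y=0 edge and sloping linearly to z=0 at y=23.2. Slicing at Δz = 1.812 mm — 4 equal slices spanning the solid's height, so layer i sits at z = i·h/4 — gives 3 non-empty perimeters. Each is a 4-segment closed polygon; G0 lifts to the layer z and rapids to the start vertex, then G1 traces the edges. The cross-section shrinks linearly with z (the slice at the apex is degenerate and omitted).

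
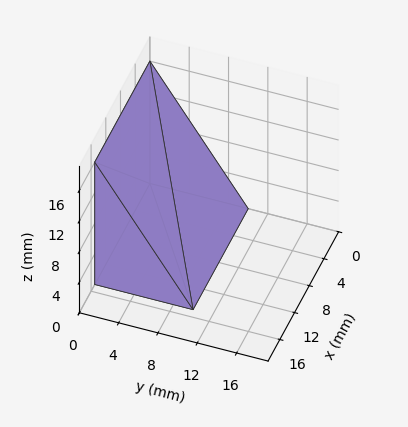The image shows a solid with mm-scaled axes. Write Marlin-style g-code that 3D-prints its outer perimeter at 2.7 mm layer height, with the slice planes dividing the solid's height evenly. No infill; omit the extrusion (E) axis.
Reading the render: the shape is a wedge (ramp): 15 × 10 mm base, rising to 16 mm along the y=0 edge and sloping linearly to z=0 at y=10 (dimensions read to the nearest mm from the axis ticks). For the g-code, the solid's height is divided into equal slices at the stated Δz and each level perimeter traced with G1 moves after a G0 lift.

; perimeter-only toolpath
G21 ; units = mm
G90 ; absolute positioning
G28 ; home
; layer 1
G0 Z2.7
G0 X0.0 Y0.0
G1 X15.0 Y0.0
G1 X15.0 Y8.3
G1 X0.0 Y8.3
G1 X0.0 Y0.0
; layer 2
G0 Z5.3
G0 X0.0 Y0.0
G1 X15.0 Y0.0
G1 X15.0 Y6.7
G1 X0.0 Y6.7
G1 X0.0 Y0.0
; layer 3
G0 Z8.0
G0 X0.0 Y0.0
G1 X15.0 Y0.0
G1 X15.0 Y5.0
G1 X0.0 Y5.0
G1 X0.0 Y0.0
; layer 4
G0 Z10.7
G0 X0.0 Y0.0
G1 X15.0 Y0.0
G1 X15.0 Y3.3
G1 X0.0 Y3.3
G1 X0.0 Y0.0
; layer 5
G0 Z13.3
G0 X0.0 Y0.0
G1 X15.0 Y0.0
G1 X15.0 Y1.7
G1 X0.0 Y1.7
G1 X0.0 Y0.0
M2 ; end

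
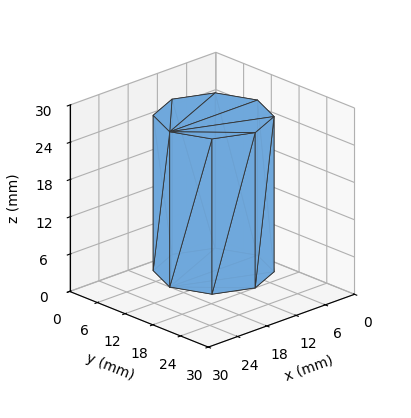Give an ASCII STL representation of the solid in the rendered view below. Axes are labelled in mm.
Reading the render: the shape is a regular 8-sided prism (a cylinder approximated with 8 flat sides), circumscribed radius ≈ 9 mm, height ≈ 25 mm (dimensions read to the nearest mm from the axis ticks). For the STL, each face is triangulated and given an outward normal.

solid part
  facet normal 0.0000 0.0000 -1.0000
    outer loop
      vertex 9.000 18.000 0.000
      vertex 15.364 15.364 0.000
      vertex 18.000 9.000 0.000
    endloop
  endfacet
  facet normal 0.0000 0.0000 -1.0000
    outer loop
      vertex 2.636 15.364 0.000
      vertex 9.000 18.000 0.000
      vertex 18.000 9.000 0.000
    endloop
  endfacet
  facet normal 0.0000 0.0000 -1.0000
    outer loop
      vertex 0.000 9.000 0.000
      vertex 2.636 15.364 0.000
      vertex 18.000 9.000 0.000
    endloop
  endfacet
  facet normal 0.0000 0.0000 -1.0000
    outer loop
      vertex 2.636 2.636 0.000
      vertex 0.000 9.000 0.000
      vertex 18.000 9.000 0.000
    endloop
  endfacet
  facet normal 0.0000 0.0000 -1.0000
    outer loop
      vertex 9.000 0.000 0.000
      vertex 2.636 2.636 0.000
      vertex 18.000 9.000 0.000
    endloop
  endfacet
  facet normal 0.0000 0.0000 -1.0000
    outer loop
      vertex 15.364 2.636 0.000
      vertex 9.000 0.000 0.000
      vertex 18.000 9.000 0.000
    endloop
  endfacet
  facet normal 0.0000 0.0000 1.0000
    outer loop
      vertex 18.000 9.000 25.000
      vertex 15.364 15.364 25.000
      vertex 9.000 18.000 25.000
    endloop
  endfacet
  facet normal 0.0000 0.0000 1.0000
    outer loop
      vertex 18.000 9.000 25.000
      vertex 9.000 18.000 25.000
      vertex 2.636 15.364 25.000
    endloop
  endfacet
  facet normal 0.0000 0.0000 1.0000
    outer loop
      vertex 18.000 9.000 25.000
      vertex 2.636 15.364 25.000
      vertex 0.000 9.000 25.000
    endloop
  endfacet
  facet normal 0.0000 0.0000 1.0000
    outer loop
      vertex 18.000 9.000 25.000
      vertex 0.000 9.000 25.000
      vertex 2.636 2.636 25.000
    endloop
  endfacet
  facet normal 0.0000 0.0000 1.0000
    outer loop
      vertex 18.000 9.000 25.000
      vertex 2.636 2.636 25.000
      vertex 9.000 0.000 25.000
    endloop
  endfacet
  facet normal 0.0000 0.0000 1.0000
    outer loop
      vertex 18.000 9.000 25.000
      vertex 9.000 0.000 25.000
      vertex 15.364 2.636 25.000
    endloop
  endfacet
  facet normal 0.9239 0.3827 0.0000
    outer loop
      vertex 18.000 9.000 0.000
      vertex 15.364 15.364 0.000
      vertex 15.364 15.364 25.000
    endloop
  endfacet
  facet normal 0.9239 0.3827 0.0000
    outer loop
      vertex 18.000 9.000 0.000
      vertex 15.364 15.364 25.000
      vertex 18.000 9.000 25.000
    endloop
  endfacet
  facet normal 0.3827 0.9239 0.0000
    outer loop
      vertex 15.364 15.364 0.000
      vertex 9.000 18.000 0.000
      vertex 9.000 18.000 25.000
    endloop
  endfacet
  facet normal 0.3827 0.9239 0.0000
    outer loop
      vertex 15.364 15.364 0.000
      vertex 9.000 18.000 25.000
      vertex 15.364 15.364 25.000
    endloop
  endfacet
  facet normal -0.3827 0.9239 0.0000
    outer loop
      vertex 9.000 18.000 0.000
      vertex 2.636 15.364 0.000
      vertex 2.636 15.364 25.000
    endloop
  endfacet
  facet normal -0.3827 0.9239 0.0000
    outer loop
      vertex 9.000 18.000 0.000
      vertex 2.636 15.364 25.000
      vertex 9.000 18.000 25.000
    endloop
  endfacet
  facet normal -0.9239 0.3827 0.0000
    outer loop
      vertex 2.636 15.364 0.000
      vertex 0.000 9.000 0.000
      vertex 0.000 9.000 25.000
    endloop
  endfacet
  facet normal -0.9239 0.3827 0.0000
    outer loop
      vertex 2.636 15.364 0.000
      vertex 0.000 9.000 25.000
      vertex 2.636 15.364 25.000
    endloop
  endfacet
  facet normal -0.9239 -0.3827 0.0000
    outer loop
      vertex 0.000 9.000 0.000
      vertex 2.636 2.636 0.000
      vertex 2.636 2.636 25.000
    endloop
  endfacet
  facet normal -0.9239 -0.3827 0.0000
    outer loop
      vertex 0.000 9.000 0.000
      vertex 2.636 2.636 25.000
      vertex 0.000 9.000 25.000
    endloop
  endfacet
  facet normal -0.3827 -0.9239 0.0000
    outer loop
      vertex 2.636 2.636 0.000
      vertex 9.000 0.000 0.000
      vertex 9.000 0.000 25.000
    endloop
  endfacet
  facet normal -0.3827 -0.9239 0.0000
    outer loop
      vertex 2.636 2.636 0.000
      vertex 9.000 0.000 25.000
      vertex 2.636 2.636 25.000
    endloop
  endfacet
  facet normal 0.3827 -0.9239 0.0000
    outer loop
      vertex 9.000 0.000 0.000
      vertex 15.364 2.636 0.000
      vertex 15.364 2.636 25.000
    endloop
  endfacet
  facet normal 0.3827 -0.9239 0.0000
    outer loop
      vertex 9.000 0.000 0.000
      vertex 15.364 2.636 25.000
      vertex 9.000 0.000 25.000
    endloop
  endfacet
  facet normal 0.9239 -0.3827 0.0000
    outer loop
      vertex 15.364 2.636 0.000
      vertex 18.000 9.000 0.000
      vertex 18.000 9.000 25.000
    endloop
  endfacet
  facet normal 0.9239 -0.3827 0.0000
    outer loop
      vertex 15.364 2.636 0.000
      vertex 18.000 9.000 25.000
      vertex 15.364 2.636 25.000
    endloop
  endfacet
endsolid part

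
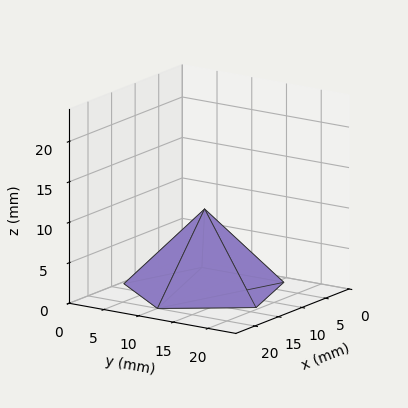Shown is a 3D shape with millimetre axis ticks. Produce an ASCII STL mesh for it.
Reading the render: the shape is a regular 5-sided pyramid, base circumscribed radius ≈ 10 mm, apex at z ≈ 10 mm (dimensions read to the nearest mm from the axis ticks). For the STL, each face is triangulated and given an outward normal.

solid part
  facet normal 0.0000 0.0000 -1.0000
    outer loop
      vertex 1.9 15.9 0.0
      vertex 13.1 19.5 0.0
      vertex 20.0 10.0 0.0
    endloop
  endfacet
  facet normal 0.0000 0.0000 -1.0000
    outer loop
      vertex 1.9 4.1 0.0
      vertex 1.9 15.9 0.0
      vertex 20.0 10.0 0.0
    endloop
  endfacet
  facet normal 0.0000 0.0000 -1.0000
    outer loop
      vertex 13.1 0.5 0.0
      vertex 1.9 4.1 0.0
      vertex 20.0 10.0 0.0
    endloop
  endfacet
  facet normal 0.6290 0.4569 0.6290
    outer loop
      vertex 20.0 10.0 0.0
      vertex 13.1 19.5 0.0
      vertex 10.0 10.0 10.0
    endloop
  endfacet
  facet normal -0.2378 0.7399 0.6292
    outer loop
      vertex 13.1 19.5 0.0
      vertex 1.9 15.9 0.0
      vertex 10.0 10.0 10.0
    endloop
  endfacet
  facet normal -0.7771 0.0000 0.6294
    outer loop
      vertex 1.9 15.9 0.0
      vertex 1.9 4.1 0.0
      vertex 10.0 10.0 10.0
    endloop
  endfacet
  facet normal -0.2378 -0.7399 0.6292
    outer loop
      vertex 1.9 4.1 0.0
      vertex 13.1 0.5 0.0
      vertex 10.0 10.0 10.0
    endloop
  endfacet
  facet normal 0.6290 -0.4569 0.6290
    outer loop
      vertex 13.1 0.5 0.0
      vertex 20.0 10.0 0.0
      vertex 10.0 10.0 10.0
    endloop
  endfacet
endsolid part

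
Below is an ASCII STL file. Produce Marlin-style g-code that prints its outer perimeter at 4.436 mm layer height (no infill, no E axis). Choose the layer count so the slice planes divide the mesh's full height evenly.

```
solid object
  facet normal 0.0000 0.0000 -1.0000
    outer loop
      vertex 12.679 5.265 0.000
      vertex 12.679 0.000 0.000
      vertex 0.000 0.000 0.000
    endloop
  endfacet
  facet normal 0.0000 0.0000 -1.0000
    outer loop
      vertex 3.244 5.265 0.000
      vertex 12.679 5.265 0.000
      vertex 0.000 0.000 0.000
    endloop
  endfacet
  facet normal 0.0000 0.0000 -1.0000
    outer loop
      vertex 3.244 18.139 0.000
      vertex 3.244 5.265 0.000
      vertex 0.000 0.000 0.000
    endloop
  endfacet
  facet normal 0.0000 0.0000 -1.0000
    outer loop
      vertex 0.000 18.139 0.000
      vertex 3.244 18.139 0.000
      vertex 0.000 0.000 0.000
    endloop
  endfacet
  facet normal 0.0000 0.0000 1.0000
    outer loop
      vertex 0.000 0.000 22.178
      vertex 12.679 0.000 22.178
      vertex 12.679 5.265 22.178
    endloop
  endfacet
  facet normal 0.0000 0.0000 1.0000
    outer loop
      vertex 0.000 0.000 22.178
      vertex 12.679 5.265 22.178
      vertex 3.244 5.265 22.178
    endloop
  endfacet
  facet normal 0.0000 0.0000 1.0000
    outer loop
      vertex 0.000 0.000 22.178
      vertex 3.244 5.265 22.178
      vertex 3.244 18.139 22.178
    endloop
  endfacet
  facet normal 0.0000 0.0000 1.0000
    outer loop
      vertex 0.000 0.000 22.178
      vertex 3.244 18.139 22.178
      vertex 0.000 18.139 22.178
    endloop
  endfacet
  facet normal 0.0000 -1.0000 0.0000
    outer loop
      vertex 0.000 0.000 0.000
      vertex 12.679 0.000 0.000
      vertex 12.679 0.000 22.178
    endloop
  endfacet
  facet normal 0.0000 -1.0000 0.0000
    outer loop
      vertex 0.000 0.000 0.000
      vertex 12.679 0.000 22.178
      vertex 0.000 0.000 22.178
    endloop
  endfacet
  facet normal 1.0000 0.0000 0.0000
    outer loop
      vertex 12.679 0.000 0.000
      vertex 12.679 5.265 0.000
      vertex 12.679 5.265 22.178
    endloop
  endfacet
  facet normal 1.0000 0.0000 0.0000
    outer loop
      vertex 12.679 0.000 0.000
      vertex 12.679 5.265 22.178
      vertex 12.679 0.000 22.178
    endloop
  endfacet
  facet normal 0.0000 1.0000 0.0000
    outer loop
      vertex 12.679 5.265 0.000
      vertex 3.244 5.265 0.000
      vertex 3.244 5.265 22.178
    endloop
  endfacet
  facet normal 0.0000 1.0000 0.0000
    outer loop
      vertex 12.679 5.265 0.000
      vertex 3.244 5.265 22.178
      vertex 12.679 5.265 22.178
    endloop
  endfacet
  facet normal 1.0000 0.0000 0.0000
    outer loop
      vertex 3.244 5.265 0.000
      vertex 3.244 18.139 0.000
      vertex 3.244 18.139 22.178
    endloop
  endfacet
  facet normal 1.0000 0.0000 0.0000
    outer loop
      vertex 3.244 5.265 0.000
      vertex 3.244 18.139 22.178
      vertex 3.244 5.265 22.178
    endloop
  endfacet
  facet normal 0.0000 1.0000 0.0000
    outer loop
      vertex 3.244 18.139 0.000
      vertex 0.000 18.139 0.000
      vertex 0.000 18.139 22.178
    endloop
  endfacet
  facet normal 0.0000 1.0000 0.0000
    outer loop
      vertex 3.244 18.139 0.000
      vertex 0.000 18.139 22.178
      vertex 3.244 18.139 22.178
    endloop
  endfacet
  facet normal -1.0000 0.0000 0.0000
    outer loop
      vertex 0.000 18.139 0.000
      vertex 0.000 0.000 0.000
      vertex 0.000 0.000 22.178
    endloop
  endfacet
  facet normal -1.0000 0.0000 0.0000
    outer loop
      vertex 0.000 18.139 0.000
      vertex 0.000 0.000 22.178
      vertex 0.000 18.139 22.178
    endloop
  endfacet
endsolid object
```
; perimeter-only toolpath
G21 ; units = mm
G90 ; absolute positioning
G28 ; home
; layer 1
G0 Z4.436
G0 X0.000 Y0.000
G1 X12.679 Y0.000
G1 X12.679 Y5.265
G1 X3.244 Y5.265
G1 X3.244 Y18.139
G1 X0.000 Y18.139
G1 X0.000 Y0.000
; layer 2
G0 Z8.871
G0 X0.000 Y0.000
G1 X12.679 Y0.000
G1 X12.679 Y5.265
G1 X3.244 Y5.265
G1 X3.244 Y18.139
G1 X0.000 Y18.139
G1 X0.000 Y0.000
; layer 3
G0 Z13.307
G0 X0.000 Y0.000
G1 X12.679 Y0.000
G1 X12.679 Y5.265
G1 X3.244 Y5.265
G1 X3.244 Y18.139
G1 X0.000 Y18.139
G1 X0.000 Y0.000
; layer 4
G0 Z17.742
G0 X0.000 Y0.000
G1 X12.679 Y0.000
G1 X12.679 Y5.265
G1 X3.244 Y5.265
G1 X3.244 Y18.139
G1 X0.000 Y18.139
G1 X0.000 Y0.000
; layer 5
G0 Z22.178
G0 X0.000 Y0.000
G1 X12.679 Y0.000
G1 X12.679 Y5.265
G1 X3.244 Y5.265
G1 X3.244 Y18.139
G1 X0.000 Y18.139
G1 X0.000 Y0.000
M2 ; end

The solid is an L-shaped prism: outer 12.7 × 18.1 mm, arm thicknesses ≈ 5.26 mm (horizontal) and 3.24 mm (vertical), extruded 22.2 mm in z. Slicing at Δz = 4.436 mm — 5 equal slices spanning the solid's height, so layer i sits at z = i·h/5 — gives 5 non-empty perimeters. Each is a 6-segment closed polygon; G0 lifts to the layer z and rapids to the start vertex, then G1 traces the edges.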